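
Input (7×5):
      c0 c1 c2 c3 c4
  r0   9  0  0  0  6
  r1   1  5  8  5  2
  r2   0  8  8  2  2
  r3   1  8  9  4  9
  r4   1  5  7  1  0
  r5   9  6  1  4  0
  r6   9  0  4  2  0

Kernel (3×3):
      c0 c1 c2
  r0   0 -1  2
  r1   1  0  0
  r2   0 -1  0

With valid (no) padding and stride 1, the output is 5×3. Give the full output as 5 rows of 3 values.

-7 -3 18
3 1 3
4 -3 10
5 3 17
18 -3 -2

Output[0,0]: The receptive field on the input at this output position is [9 0 0 / 1 5 8 / 0 8 8]. Elementwise product with the kernel and sum: 0·-1 + 0·2 + 1·1 + 8·-1.
Output[0,1]: The receptive field on the input at this output position is [0 0 0 / 5 8 5 / 8 8 2]. Elementwise product with the kernel and sum: 0·-1 + 0·2 + 5·1 + 8·-1.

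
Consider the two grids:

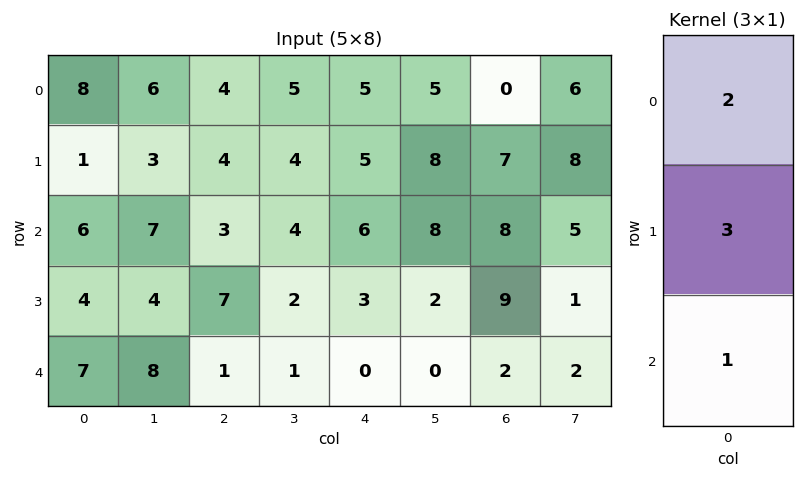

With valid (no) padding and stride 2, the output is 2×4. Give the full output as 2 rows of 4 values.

Output[0,0]: The receptive field on the input at this output position is [8 / 1 / 6]. Elementwise product with the kernel and sum: 8·2 + 1·3 + 6·1.
Output[0,1]: The receptive field on the input at this output position is [4 / 4 / 3]. Elementwise product with the kernel and sum: 4·2 + 4·3 + 3·1.

25 23 31 29
31 28 21 45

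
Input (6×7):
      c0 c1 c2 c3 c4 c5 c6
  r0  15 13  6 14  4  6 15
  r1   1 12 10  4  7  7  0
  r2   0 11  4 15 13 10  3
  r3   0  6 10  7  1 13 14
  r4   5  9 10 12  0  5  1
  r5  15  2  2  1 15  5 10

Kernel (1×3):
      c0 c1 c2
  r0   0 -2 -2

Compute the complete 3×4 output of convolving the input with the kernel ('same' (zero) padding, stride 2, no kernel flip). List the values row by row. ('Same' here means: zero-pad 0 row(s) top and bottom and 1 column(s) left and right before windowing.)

-56 -40 -20 -30
-22 -38 -46 -6
-28 -44 -10 -2

Output[0,0]: The receptive field on the zero-padded input at this output position is [0 15 13]. Elementwise product with the kernel and sum: 15·-2 + 13·-2.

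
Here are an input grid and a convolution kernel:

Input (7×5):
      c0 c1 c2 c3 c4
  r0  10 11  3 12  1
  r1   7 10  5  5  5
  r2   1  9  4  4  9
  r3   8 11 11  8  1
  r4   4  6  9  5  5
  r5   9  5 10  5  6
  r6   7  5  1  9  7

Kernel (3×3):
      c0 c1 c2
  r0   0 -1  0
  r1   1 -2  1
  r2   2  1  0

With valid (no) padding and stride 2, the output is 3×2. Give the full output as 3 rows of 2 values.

-8 0
2 15
22 12

Output[0,0]: The receptive field on the input at this output position is [10 11 3 / 7 10 5 / 1 9 4]. Elementwise product with the kernel and sum: 11·-1 + 7·1 + 10·-2 + 5·1 + 1·2 + 9·1.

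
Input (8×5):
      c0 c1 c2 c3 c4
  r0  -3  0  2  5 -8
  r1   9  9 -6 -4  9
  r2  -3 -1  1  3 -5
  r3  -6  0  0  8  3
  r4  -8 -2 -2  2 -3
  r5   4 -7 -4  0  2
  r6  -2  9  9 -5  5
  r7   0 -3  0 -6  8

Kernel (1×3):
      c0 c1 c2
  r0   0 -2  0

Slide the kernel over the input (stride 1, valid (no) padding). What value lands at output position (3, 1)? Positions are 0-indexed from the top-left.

The receptive field on the input at this output position is [0 0 8]. Elementwise product with the kernel and sum: 0·-2.

0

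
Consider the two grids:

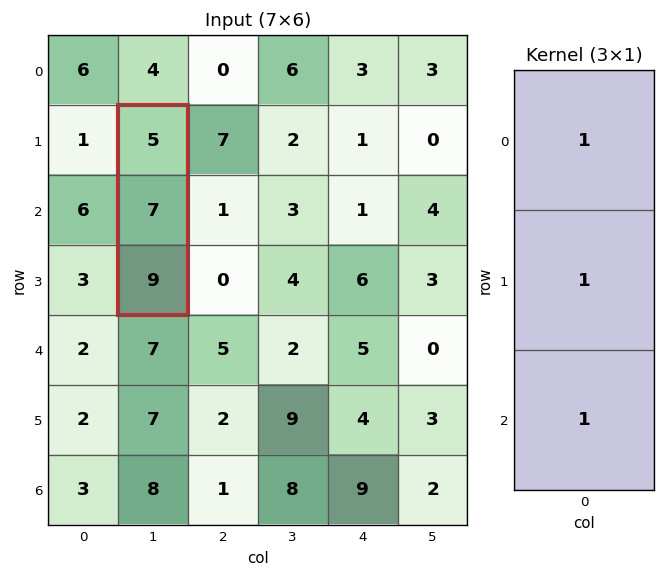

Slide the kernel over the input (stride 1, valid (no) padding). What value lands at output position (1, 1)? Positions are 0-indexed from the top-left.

The receptive field on the input at this output position is [5 / 7 / 9]. Elementwise product with the kernel and sum: 5·1 + 7·1 + 9·1.

21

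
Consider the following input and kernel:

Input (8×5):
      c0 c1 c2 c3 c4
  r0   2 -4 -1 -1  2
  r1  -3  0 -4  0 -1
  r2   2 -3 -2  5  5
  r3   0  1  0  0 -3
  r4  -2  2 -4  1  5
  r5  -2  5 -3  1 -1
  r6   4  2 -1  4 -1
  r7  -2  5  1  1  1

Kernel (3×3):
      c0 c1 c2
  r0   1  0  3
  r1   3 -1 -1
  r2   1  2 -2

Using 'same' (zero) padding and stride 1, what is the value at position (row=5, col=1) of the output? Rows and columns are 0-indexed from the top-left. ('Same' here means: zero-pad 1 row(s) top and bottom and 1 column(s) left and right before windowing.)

-12

The receptive field on the zero-padded input at this output position is [-2 2 -4 / -2 5 -3 / 4 2 -1]. Elementwise product with the kernel and sum: -2·1 + -4·3 + -2·3 + 5·-1 + -3·-1 + 4·1 + 2·2 + -1·-2.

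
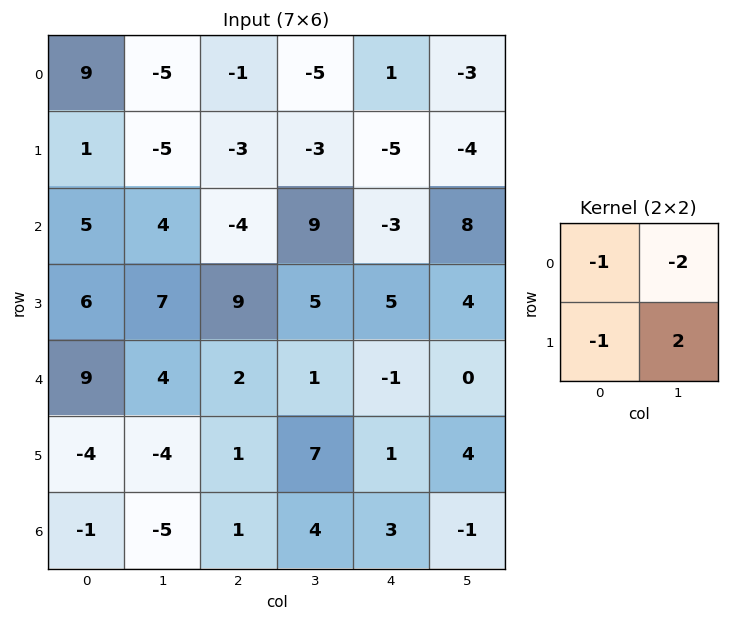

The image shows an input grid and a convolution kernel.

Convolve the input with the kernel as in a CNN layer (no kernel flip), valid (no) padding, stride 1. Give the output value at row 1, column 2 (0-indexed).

The receptive field on the input at this output position is [-3 -3 / -4 9]. Elementwise product with the kernel and sum: -3·-1 + -3·-2 + -4·-1 + 9·2.

31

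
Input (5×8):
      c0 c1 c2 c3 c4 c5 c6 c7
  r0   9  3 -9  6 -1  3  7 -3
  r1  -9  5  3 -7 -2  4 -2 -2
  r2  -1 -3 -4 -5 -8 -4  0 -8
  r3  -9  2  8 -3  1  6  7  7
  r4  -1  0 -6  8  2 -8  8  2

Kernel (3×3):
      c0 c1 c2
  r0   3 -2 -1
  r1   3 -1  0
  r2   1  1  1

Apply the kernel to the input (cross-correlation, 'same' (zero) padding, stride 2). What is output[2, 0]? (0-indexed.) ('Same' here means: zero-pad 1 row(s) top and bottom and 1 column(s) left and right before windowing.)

17

The receptive field on the zero-padded input at this output position is [0 -9 2 / 0 -1 0 / 0 0 0]. Elementwise product with the kernel and sum: 0·3 + -9·-2 + 2·-1 + 0·3 + -1·-1 + 0·1 + 0·1 + 0·1.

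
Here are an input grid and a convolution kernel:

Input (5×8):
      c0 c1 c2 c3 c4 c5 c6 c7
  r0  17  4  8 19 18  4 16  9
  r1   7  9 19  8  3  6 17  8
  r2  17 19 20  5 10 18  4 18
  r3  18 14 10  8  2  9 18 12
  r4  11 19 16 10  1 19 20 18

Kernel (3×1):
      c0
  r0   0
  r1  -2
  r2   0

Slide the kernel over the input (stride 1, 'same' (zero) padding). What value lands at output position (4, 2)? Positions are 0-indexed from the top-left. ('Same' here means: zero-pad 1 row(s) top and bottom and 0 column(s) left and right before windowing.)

-32

The receptive field on the zero-padded input at this output position is [10 / 16 / 0]. Elementwise product with the kernel and sum: 16·-2.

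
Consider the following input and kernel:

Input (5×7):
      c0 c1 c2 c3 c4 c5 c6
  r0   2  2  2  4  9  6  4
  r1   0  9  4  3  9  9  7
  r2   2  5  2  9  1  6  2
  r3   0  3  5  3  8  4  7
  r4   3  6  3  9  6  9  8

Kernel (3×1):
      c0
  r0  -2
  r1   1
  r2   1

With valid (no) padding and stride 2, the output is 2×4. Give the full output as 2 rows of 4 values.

Output[0,0]: The receptive field on the input at this output position is [2 / 0 / 2]. Elementwise product with the kernel and sum: 2·-2 + 0·1 + 2·1.

-2 2 -8 1
-1 4 12 11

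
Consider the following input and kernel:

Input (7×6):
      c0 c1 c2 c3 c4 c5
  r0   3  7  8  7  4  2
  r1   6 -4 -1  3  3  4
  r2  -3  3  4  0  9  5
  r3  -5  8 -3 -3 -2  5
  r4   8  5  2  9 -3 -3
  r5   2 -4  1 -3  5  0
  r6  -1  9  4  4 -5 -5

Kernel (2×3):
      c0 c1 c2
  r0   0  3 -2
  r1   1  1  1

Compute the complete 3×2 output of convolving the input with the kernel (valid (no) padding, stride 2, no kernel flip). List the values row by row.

Output[0,0]: The receptive field on the input at this output position is [3 7 8 / 6 -4 -1]. Elementwise product with the kernel and sum: 7·3 + 8·-2 + 6·1 + -4·1 + -1·1.

6 18
1 -26
10 36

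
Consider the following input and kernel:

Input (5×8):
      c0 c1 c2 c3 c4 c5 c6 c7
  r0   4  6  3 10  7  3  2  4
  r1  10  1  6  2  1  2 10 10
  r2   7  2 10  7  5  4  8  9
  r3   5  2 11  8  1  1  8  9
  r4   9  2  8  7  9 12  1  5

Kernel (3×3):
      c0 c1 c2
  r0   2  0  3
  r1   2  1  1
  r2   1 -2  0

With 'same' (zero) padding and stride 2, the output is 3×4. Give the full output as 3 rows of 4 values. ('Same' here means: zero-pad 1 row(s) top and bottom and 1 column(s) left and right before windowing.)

-10 14 30 -6
2 9 39 44
17 47 54 59

Output[0,0]: The receptive field on the zero-padded input at this output position is [0 0 0 / 0 4 6 / 0 10 1]. Elementwise product with the kernel and sum: 0·2 + 0·3 + 0·2 + 4·1 + 6·1 + 0·1 + 10·-2.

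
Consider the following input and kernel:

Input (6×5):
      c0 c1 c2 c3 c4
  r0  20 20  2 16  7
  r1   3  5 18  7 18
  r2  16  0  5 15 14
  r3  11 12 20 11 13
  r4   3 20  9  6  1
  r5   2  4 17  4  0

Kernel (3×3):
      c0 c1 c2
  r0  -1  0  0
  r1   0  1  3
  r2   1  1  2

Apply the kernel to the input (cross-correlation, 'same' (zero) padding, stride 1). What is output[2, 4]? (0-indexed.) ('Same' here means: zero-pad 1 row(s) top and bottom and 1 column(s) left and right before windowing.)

31

The receptive field on the zero-padded input at this output position is [7 18 0 / 15 14 0 / 11 13 0]. Elementwise product with the kernel and sum: 7·-1 + 14·1 + 0·3 + 11·1 + 13·1 + 0·2.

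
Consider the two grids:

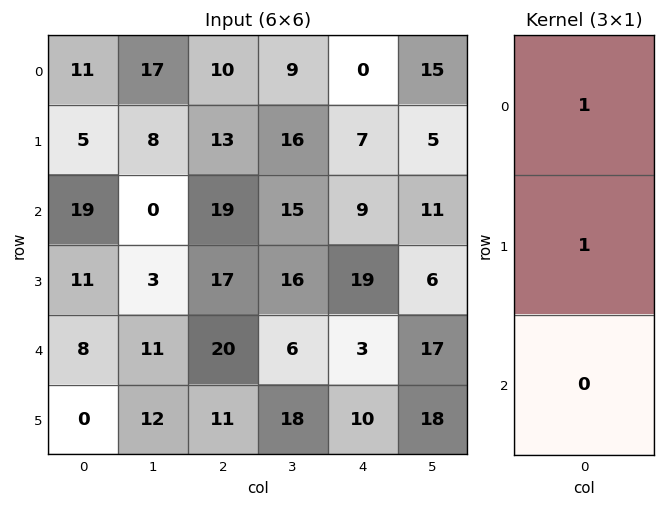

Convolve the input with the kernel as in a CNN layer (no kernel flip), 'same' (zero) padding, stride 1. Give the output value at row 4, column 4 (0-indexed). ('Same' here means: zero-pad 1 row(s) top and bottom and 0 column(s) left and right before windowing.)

22

The receptive field on the zero-padded input at this output position is [19 / 3 / 10]. Elementwise product with the kernel and sum: 19·1 + 3·1.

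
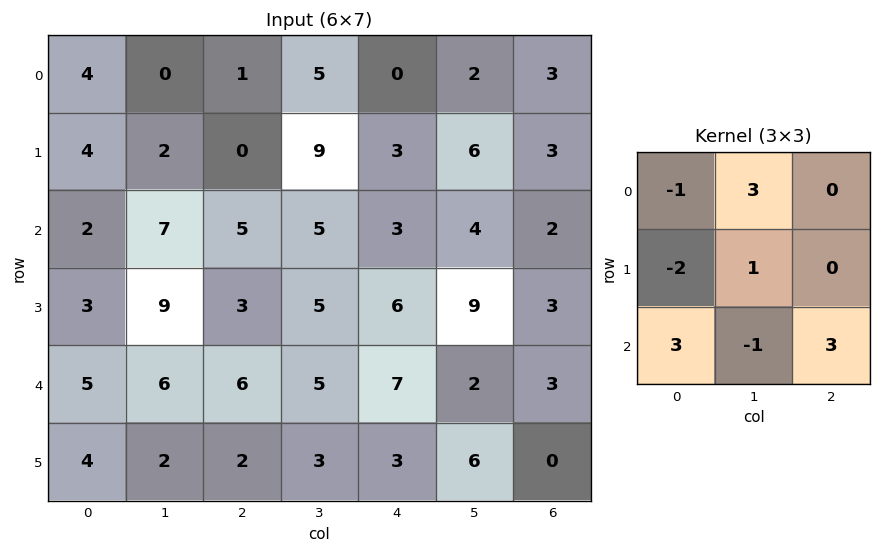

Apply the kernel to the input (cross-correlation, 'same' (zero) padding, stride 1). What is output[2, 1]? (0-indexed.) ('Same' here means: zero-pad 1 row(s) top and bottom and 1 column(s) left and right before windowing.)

14

The receptive field on the zero-padded input at this output position is [4 2 0 / 2 7 5 / 3 9 3]. Elementwise product with the kernel and sum: 4·-1 + 2·3 + 2·-2 + 7·1 + 3·3 + 9·-1 + 3·3.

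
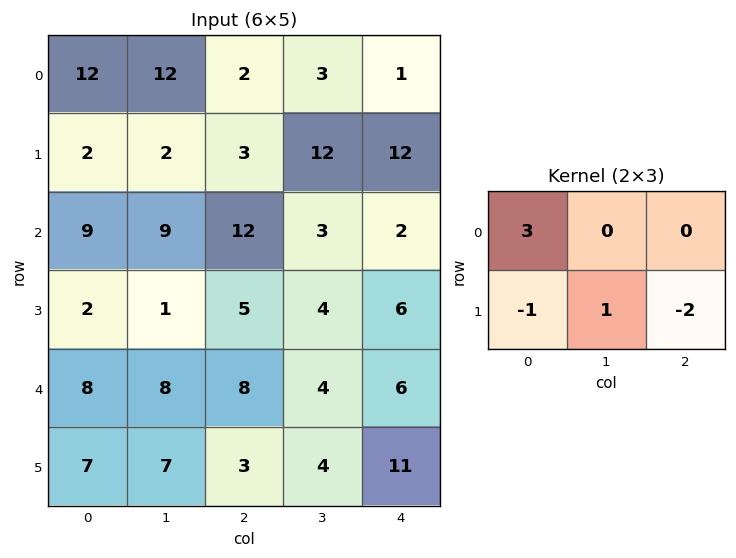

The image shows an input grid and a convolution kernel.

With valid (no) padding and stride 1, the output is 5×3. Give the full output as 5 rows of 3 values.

Output[0,0]: The receptive field on the input at this output position is [12 12 2 / 2 2 3]. Elementwise product with the kernel and sum: 12·3 + 2·-1 + 2·1 + 3·-2.

30 13 -9
-18 3 -4
16 23 23
-10 -5 -1
18 12 3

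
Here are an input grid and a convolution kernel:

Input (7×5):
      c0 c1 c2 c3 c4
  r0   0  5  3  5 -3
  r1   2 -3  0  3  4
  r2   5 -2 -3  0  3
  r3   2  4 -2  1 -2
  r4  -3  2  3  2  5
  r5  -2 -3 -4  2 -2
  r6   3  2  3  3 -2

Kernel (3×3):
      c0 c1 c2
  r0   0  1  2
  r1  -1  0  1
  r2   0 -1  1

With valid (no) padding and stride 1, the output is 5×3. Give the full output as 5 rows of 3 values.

Output[0,0]: The receptive field on the input at this output position is [0 5 3 / 2 -3 0 / 5 -2 -3]. Elementwise product with the kernel and sum: 5·1 + 3·2 + 2·-1 + 0·1 + -2·-1 + -3·1.
Output[0,1]: The receptive field on the input at this output position is [5 3 5 / -3 0 3 / -2 -3 0]. Elementwise product with the kernel and sum: 3·1 + 5·2 + -3·-1 + 3·1 + -3·-1 + 0·1.

8 22 6
-17 11 14
-11 -7 9
5 6 -5
7 12 9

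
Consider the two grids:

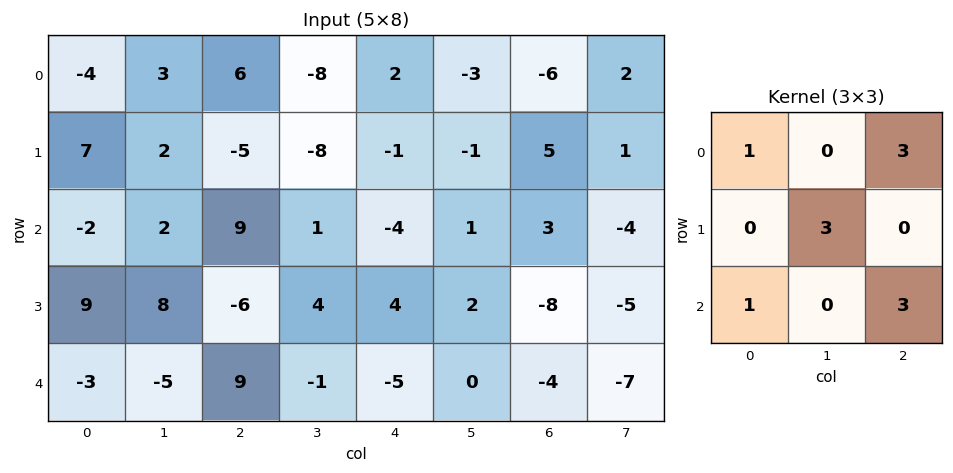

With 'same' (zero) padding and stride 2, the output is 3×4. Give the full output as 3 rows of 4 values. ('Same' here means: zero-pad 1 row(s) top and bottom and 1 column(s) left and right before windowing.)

-6 -4 -5 -16
24 25 -13 -2
15 47 -5 -25

Output[0,0]: The receptive field on the zero-padded input at this output position is [0 0 0 / 0 -4 3 / 0 7 2]. Elementwise product with the kernel and sum: 0·1 + 0·3 + -4·3 + 0·1 + 2·3.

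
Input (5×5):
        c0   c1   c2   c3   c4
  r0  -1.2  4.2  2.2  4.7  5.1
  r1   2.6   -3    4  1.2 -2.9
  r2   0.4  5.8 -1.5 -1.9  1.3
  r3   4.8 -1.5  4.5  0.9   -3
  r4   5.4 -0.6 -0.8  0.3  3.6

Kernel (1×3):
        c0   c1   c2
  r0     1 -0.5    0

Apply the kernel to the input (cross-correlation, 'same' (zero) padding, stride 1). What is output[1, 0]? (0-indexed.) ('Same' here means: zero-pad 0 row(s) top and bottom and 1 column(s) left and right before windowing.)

-1.3

The receptive field on the zero-padded input at this output position is [0 2.6 -3]. Elementwise product with the kernel and sum: 0·1 + 2.6·-0.5.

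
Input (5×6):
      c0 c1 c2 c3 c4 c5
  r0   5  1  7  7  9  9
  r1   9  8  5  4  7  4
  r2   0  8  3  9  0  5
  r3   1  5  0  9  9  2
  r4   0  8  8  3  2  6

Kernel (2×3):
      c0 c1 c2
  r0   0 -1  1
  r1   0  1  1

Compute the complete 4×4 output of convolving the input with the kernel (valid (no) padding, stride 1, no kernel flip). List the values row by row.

19 9 13 11
8 11 12 2
0 15 9 16
11 20 5 1

Output[0,0]: The receptive field on the input at this output position is [5 1 7 / 9 8 5]. Elementwise product with the kernel and sum: 1·-1 + 7·1 + 8·1 + 5·1.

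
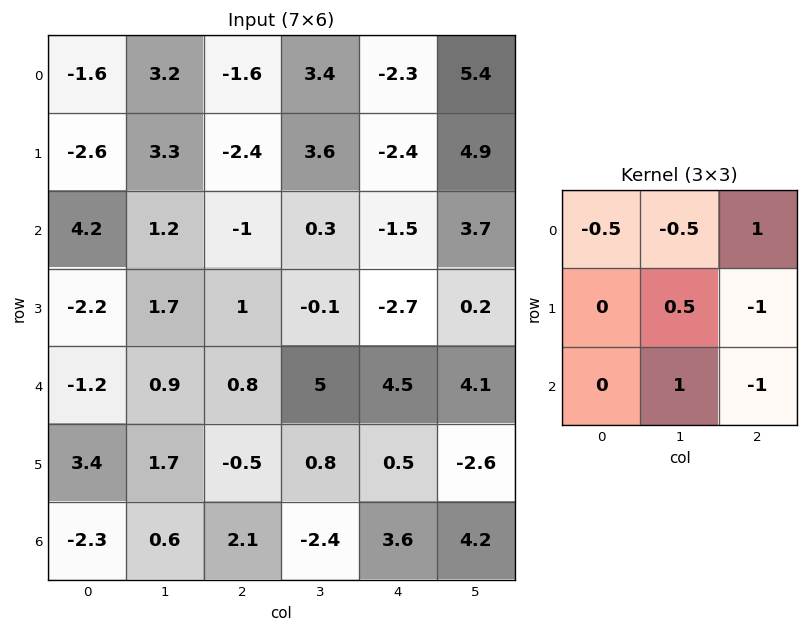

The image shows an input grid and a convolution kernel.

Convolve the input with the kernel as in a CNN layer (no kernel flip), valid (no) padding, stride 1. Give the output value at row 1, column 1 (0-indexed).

The receptive field on the input at this output position is [3.3 -2.4 3.6 / 1.2 -1 0.3 / 1.7 1 -0.1]. Elementwise product with the kernel and sum: 3.3·-0.5 + -2.4·-0.5 + 3.6·1 + -1·0.5 + 0.3·-1 + 1·1 + -0.1·-1.

3.45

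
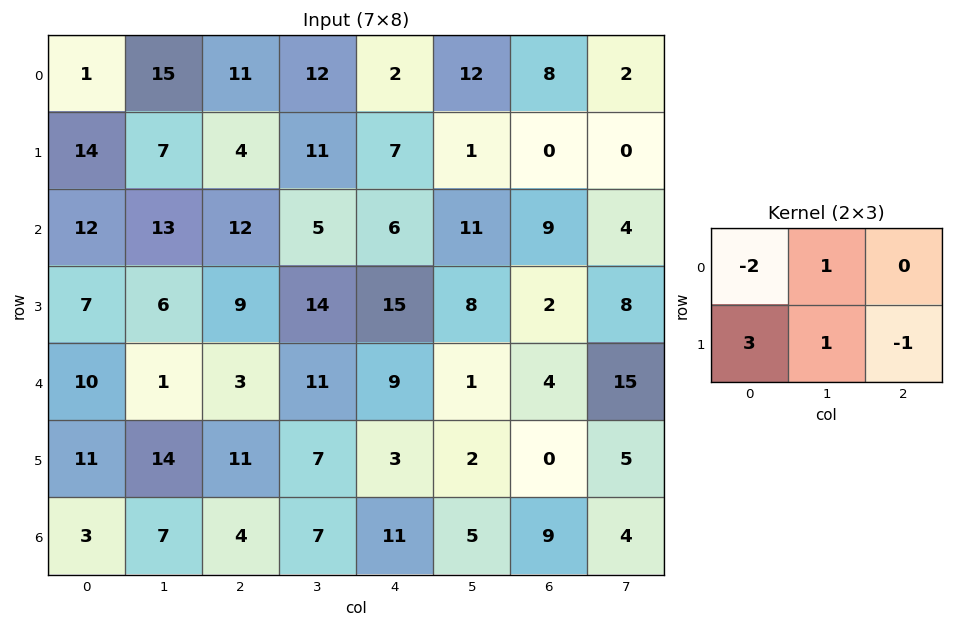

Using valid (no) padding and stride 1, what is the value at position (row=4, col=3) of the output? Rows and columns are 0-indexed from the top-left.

9

The receptive field on the input at this output position is [11 9 1 / 7 3 2]. Elementwise product with the kernel and sum: 11·-2 + 9·1 + 7·3 + 3·1 + 2·-1.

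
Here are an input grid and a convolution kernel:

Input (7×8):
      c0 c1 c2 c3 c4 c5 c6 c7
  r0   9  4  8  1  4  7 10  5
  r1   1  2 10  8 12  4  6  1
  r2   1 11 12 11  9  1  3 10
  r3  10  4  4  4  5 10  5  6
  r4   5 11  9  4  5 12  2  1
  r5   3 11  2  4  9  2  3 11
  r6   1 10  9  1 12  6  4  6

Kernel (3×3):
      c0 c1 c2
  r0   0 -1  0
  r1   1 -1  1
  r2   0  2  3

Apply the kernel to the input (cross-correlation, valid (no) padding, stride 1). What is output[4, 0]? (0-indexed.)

30

The receptive field on the input at this output position is [5 11 9 / 3 11 2 / 1 10 9]. Elementwise product with the kernel and sum: 11·-1 + 3·1 + 11·-1 + 2·1 + 10·2 + 9·3.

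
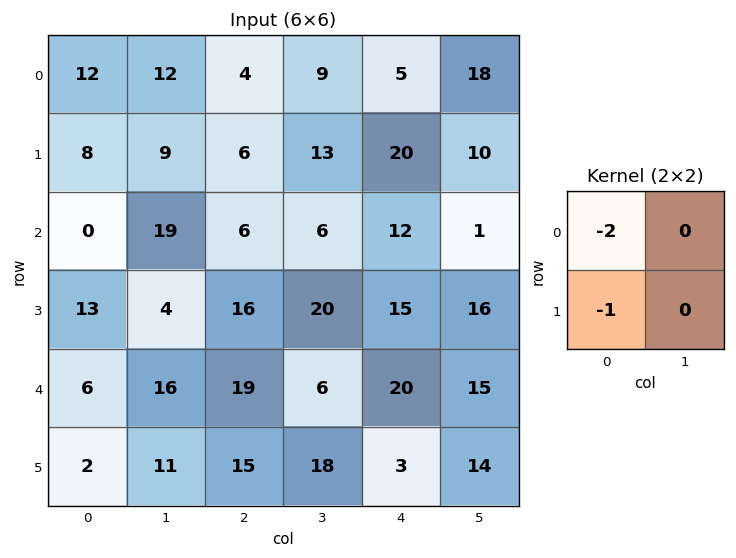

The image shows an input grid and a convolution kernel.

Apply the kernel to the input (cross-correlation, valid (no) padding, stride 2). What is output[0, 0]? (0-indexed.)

The receptive field on the input at this output position is [12 12 / 8 9]. Elementwise product with the kernel and sum: 12·-2 + 8·-1.

-32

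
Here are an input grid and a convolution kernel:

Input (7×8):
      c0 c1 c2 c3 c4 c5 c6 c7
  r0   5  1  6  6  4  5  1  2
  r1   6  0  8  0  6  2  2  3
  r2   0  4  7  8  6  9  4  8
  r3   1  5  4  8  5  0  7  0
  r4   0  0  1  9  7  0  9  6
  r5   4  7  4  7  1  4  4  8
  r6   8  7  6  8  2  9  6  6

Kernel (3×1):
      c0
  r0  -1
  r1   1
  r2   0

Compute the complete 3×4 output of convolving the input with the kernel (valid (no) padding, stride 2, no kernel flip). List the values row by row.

1 2 2 1
1 -3 -1 3
4 3 -6 -5

Output[0,0]: The receptive field on the input at this output position is [5 / 6 / 0]. Elementwise product with the kernel and sum: 5·-1 + 6·1.
Output[0,1]: The receptive field on the input at this output position is [6 / 8 / 7]. Elementwise product with the kernel and sum: 6·-1 + 8·1.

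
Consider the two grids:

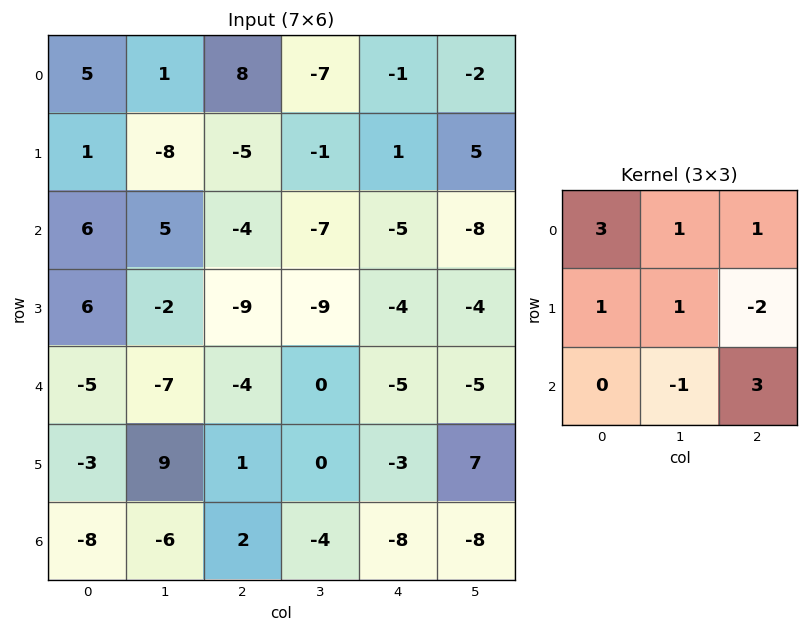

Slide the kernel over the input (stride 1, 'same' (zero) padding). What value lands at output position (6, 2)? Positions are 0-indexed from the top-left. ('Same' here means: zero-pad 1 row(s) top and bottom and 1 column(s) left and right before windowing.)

The receptive field on the zero-padded input at this output position is [9 1 0 / -6 2 -4 / 0 0 0]. Elementwise product with the kernel and sum: 9·3 + 1·1 + 0·1 + -6·1 + 2·1 + -4·-2 + 0·-1 + 0·3.

32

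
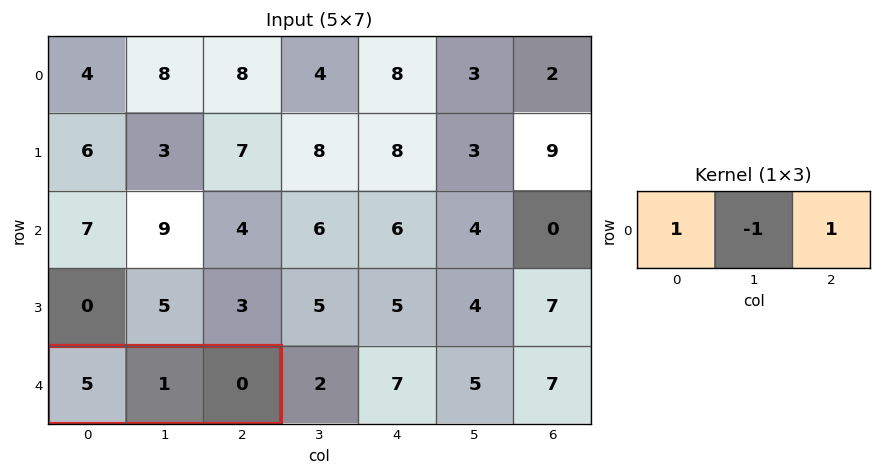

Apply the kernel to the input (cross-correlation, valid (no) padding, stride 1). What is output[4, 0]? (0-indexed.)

The receptive field on the input at this output position is [5 1 0]. Elementwise product with the kernel and sum: 5·1 + 1·-1 + 0·1.

4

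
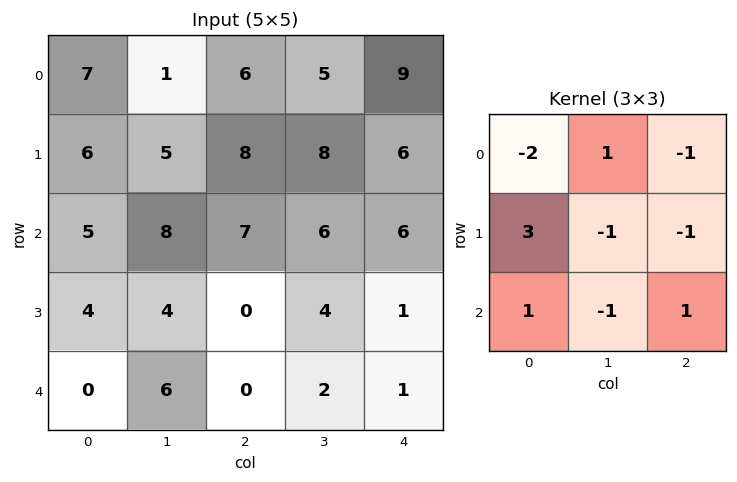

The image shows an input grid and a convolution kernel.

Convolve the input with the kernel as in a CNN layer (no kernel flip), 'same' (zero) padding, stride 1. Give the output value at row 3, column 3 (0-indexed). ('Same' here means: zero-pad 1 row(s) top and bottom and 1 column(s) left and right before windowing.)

-20

The receptive field on the zero-padded input at this output position is [7 6 6 / 0 4 1 / 0 2 1]. Elementwise product with the kernel and sum: 7·-2 + 6·1 + 6·-1 + 0·3 + 4·-1 + 1·-1 + 0·1 + 2·-1 + 1·1.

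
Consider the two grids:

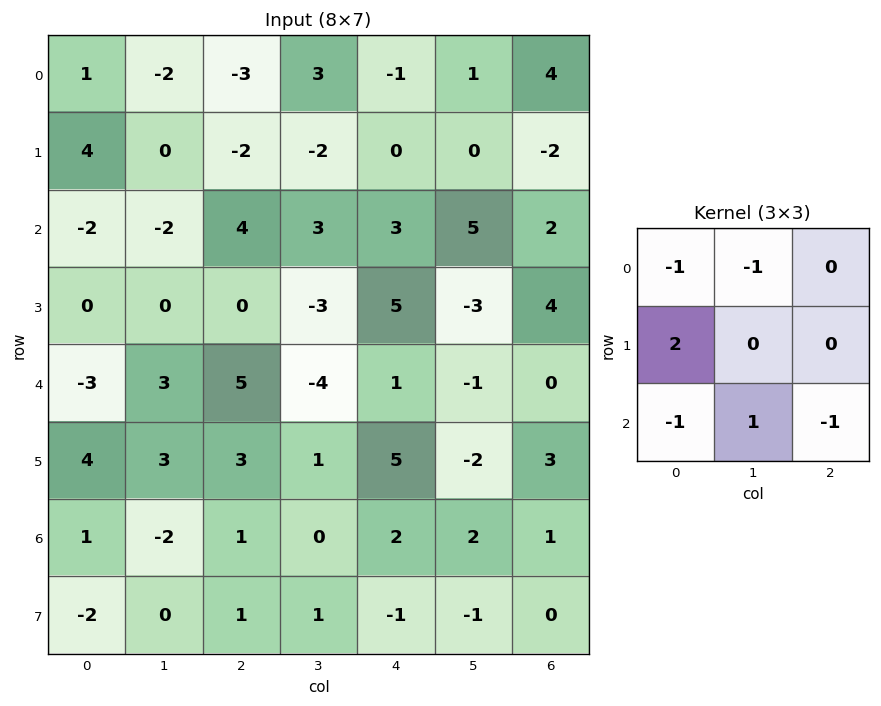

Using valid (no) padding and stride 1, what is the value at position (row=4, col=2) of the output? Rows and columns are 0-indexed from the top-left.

The receptive field on the input at this output position is [5 -4 1 / 3 1 5 / 1 0 2]. Elementwise product with the kernel and sum: 5·-1 + -4·-1 + 3·2 + 1·-1 + 0·1 + 2·-1.

2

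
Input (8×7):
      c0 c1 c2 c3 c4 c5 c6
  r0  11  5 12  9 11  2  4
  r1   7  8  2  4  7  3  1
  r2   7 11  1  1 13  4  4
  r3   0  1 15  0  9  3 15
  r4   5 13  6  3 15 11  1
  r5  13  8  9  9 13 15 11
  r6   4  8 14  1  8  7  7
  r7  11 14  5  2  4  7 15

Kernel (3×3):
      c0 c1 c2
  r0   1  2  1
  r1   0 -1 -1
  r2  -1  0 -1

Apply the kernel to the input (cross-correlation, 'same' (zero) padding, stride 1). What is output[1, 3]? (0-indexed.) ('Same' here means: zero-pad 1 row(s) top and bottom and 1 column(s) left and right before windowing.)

16

The receptive field on the zero-padded input at this output position is [12 9 11 / 2 4 7 / 1 1 13]. Elementwise product with the kernel and sum: 12·1 + 9·2 + 11·1 + 4·-1 + 7·-1 + 1·-1 + 13·-1.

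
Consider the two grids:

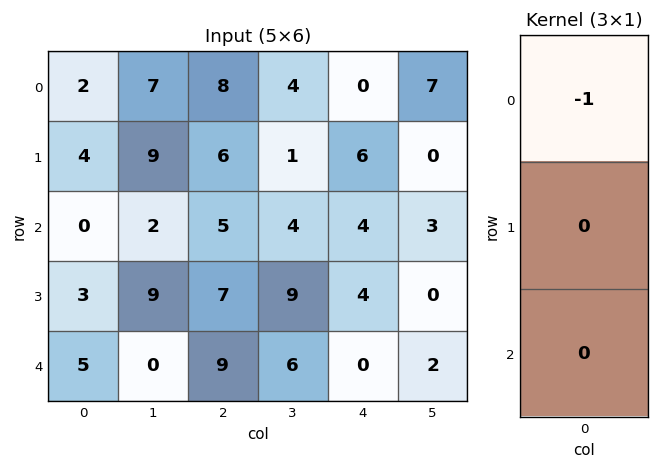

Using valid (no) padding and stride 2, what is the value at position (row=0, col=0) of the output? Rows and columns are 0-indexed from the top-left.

-2

The receptive field on the input at this output position is [2 / 4 / 0]. Elementwise product with the kernel and sum: 2·-1.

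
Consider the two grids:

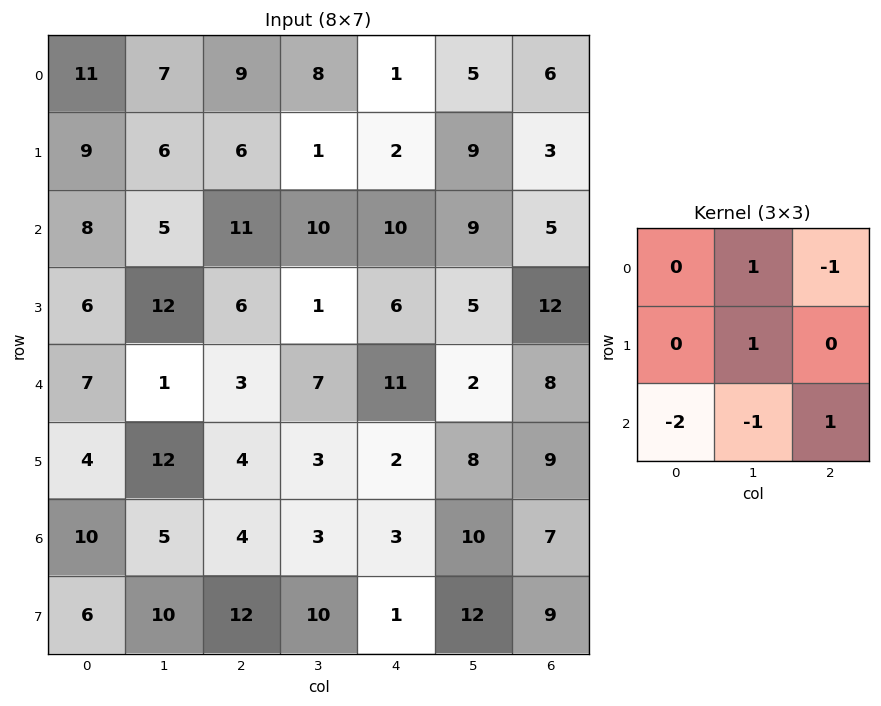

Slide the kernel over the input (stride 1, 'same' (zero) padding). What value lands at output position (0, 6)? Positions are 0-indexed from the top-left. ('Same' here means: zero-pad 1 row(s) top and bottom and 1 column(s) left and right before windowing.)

The receptive field on the zero-padded input at this output position is [0 0 0 / 5 6 0 / 9 3 0]. Elementwise product with the kernel and sum: 0·1 + 0·-1 + 6·1 + 9·-2 + 3·-1 + 0·1.

-15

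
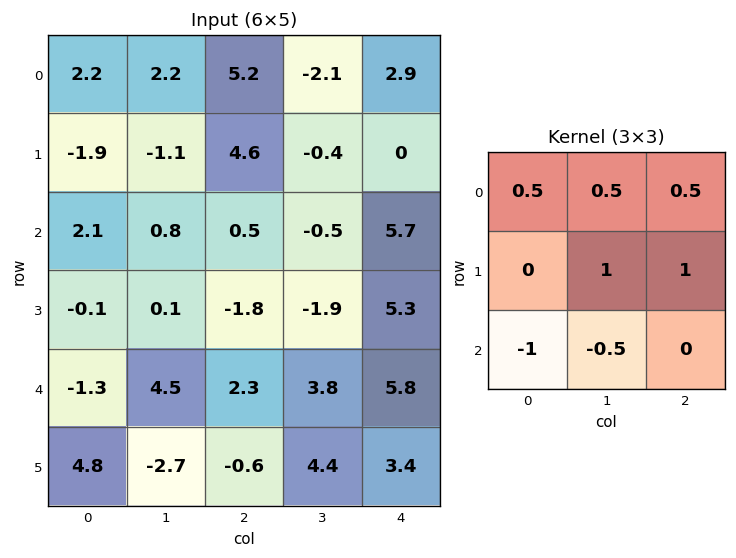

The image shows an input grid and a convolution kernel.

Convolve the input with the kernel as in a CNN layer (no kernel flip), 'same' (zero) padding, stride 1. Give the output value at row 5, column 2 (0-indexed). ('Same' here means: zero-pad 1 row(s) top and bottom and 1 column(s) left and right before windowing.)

9.1

The receptive field on the zero-padded input at this output position is [4.5 2.3 3.8 / -2.7 -0.6 4.4 / 0 0 0]. Elementwise product with the kernel and sum: 4.5·0.5 + 2.3·0.5 + 3.8·0.5 + -0.6·1 + 4.4·1 + 0·-1 + 0·-0.5.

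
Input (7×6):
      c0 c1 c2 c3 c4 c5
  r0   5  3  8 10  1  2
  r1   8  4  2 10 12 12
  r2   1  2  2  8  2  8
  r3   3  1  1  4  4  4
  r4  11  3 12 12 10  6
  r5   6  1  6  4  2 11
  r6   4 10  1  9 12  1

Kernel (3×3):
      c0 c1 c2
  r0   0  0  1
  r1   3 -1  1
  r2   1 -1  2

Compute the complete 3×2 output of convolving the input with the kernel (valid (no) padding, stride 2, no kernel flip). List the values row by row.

Output[0,0]: The receptive field on the input at this output position is [5 3 8 / 8 4 2 / 1 2 2]. Elementwise product with the kernel and sum: 8·1 + 8·3 + 4·-1 + 2·1 + 1·1 + 2·-1 + 2·2.

33 7
43 25
31 42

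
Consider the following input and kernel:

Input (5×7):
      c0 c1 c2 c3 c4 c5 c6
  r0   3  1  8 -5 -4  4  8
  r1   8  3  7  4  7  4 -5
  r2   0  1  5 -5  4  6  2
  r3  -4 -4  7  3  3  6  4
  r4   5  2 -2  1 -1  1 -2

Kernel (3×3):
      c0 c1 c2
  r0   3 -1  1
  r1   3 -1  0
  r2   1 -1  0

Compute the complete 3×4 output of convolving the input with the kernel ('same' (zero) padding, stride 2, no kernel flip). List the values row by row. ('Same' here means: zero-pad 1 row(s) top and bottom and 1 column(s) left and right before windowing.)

Output[0,0]: The receptive field on the zero-padded input at this output position is [0 0 0 / 0 3 1 / 0 8 3]. Elementwise product with the kernel and sum: 0·3 + 0·-1 + 0·1 + 0·3 + 3·-1 + 0·1 + 8·-1.

-11 -9 -14 13
-1 -7 -10 35
-5 -8 16 19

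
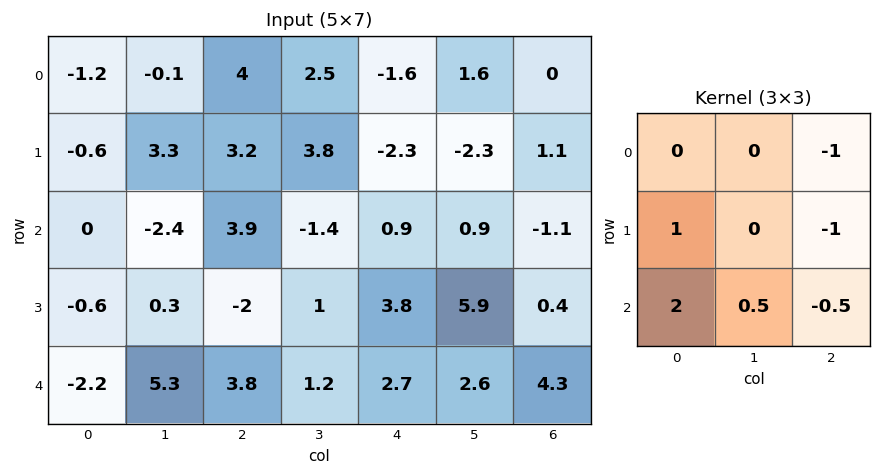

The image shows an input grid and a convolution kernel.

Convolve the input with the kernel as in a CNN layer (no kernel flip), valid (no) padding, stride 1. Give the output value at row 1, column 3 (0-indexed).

0.95

The receptive field on the input at this output position is [3.8 -2.3 -2.3 / -1.4 0.9 0.9 / 1 3.8 5.9]. Elementwise product with the kernel and sum: -2.3·-1 + -1.4·1 + 0.9·-1 + 1·2 + 3.8·0.5 + 5.9·-0.5.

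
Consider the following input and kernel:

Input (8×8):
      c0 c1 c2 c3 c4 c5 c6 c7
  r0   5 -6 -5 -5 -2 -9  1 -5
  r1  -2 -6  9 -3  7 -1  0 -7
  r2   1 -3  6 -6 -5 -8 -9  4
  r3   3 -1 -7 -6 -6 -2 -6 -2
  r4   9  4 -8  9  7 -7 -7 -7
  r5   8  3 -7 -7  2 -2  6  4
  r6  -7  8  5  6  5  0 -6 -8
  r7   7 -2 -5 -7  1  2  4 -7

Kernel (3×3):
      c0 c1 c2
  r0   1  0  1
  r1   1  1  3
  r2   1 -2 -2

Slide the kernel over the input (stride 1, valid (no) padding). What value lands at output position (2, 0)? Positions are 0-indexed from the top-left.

The receptive field on the input at this output position is [1 -3 6 / 3 -1 -7 / 9 4 -8]. Elementwise product with the kernel and sum: 1·1 + 6·1 + 3·1 + -1·1 + -7·3 + 9·1 + 4·-2 + -8·-2.

5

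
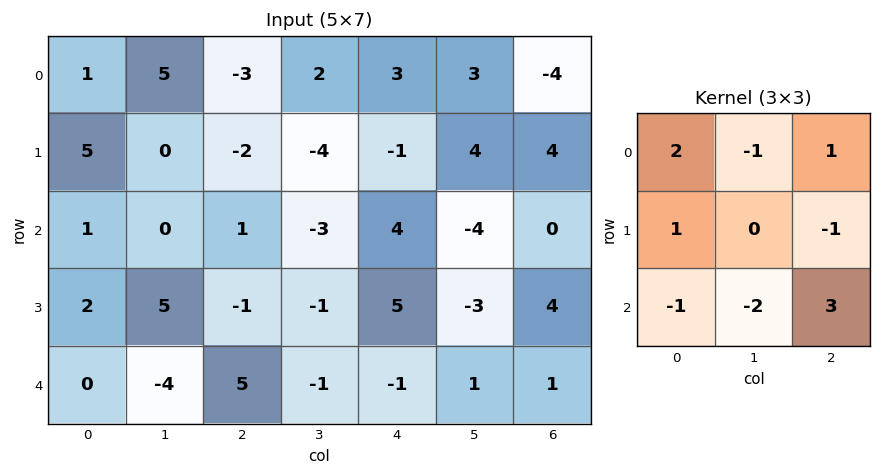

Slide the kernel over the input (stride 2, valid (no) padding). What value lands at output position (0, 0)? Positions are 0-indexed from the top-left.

3

The receptive field on the input at this output position is [1 5 -3 / 5 0 -2 / 1 0 1]. Elementwise product with the kernel and sum: 1·2 + 5·-1 + -3·1 + 5·1 + -2·-1 + 1·-1 + 0·-2 + 1·3.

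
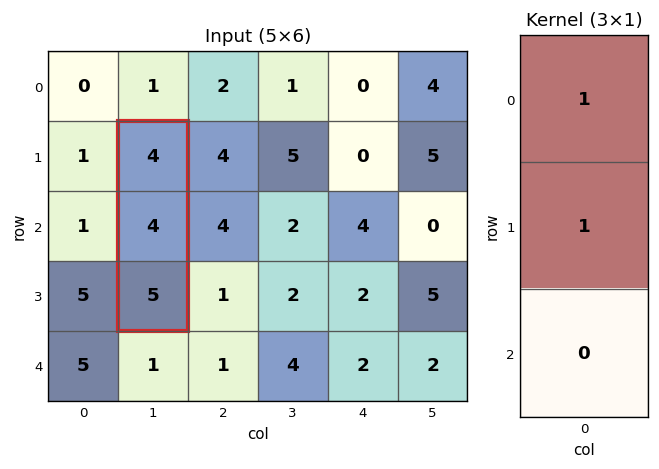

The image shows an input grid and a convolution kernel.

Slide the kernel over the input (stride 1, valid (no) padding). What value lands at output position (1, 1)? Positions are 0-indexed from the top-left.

The receptive field on the input at this output position is [4 / 4 / 5]. Elementwise product with the kernel and sum: 4·1 + 4·1.

8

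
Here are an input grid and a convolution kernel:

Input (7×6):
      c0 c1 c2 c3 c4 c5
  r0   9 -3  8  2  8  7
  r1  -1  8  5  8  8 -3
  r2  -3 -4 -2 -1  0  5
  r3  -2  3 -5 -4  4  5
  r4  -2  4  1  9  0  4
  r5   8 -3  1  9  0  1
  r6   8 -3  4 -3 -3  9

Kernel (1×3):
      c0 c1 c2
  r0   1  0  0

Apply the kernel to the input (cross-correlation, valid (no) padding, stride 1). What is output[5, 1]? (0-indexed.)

The receptive field on the input at this output position is [-3 1 9]. Elementwise product with the kernel and sum: -3·1.

-3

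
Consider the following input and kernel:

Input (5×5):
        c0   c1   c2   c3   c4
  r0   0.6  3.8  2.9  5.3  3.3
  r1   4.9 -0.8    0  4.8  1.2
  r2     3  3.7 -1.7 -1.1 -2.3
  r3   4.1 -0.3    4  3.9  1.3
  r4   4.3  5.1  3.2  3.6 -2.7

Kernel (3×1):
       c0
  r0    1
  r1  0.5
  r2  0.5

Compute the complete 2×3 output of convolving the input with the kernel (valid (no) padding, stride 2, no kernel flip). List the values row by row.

4.55 2.05 2.75
7.2 1.9 -3

Output[0,0]: The receptive field on the input at this output position is [0.6 / 4.9 / 3]. Elementwise product with the kernel and sum: 0.6·1 + 4.9·0.5 + 3·0.5.
Output[0,1]: The receptive field on the input at this output position is [2.9 / 0 / -1.7]. Elementwise product with the kernel and sum: 2.9·1 + 0·0.5 + -1.7·0.5.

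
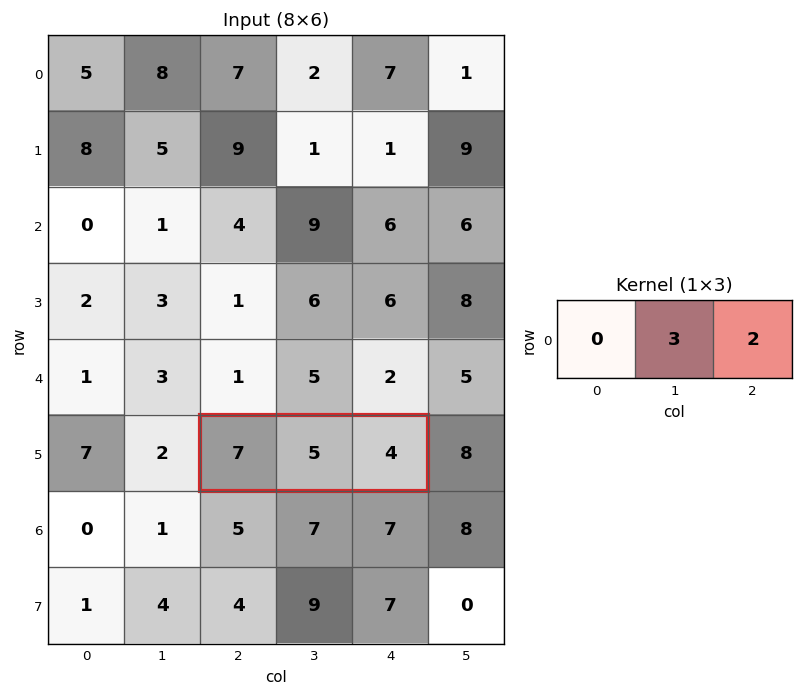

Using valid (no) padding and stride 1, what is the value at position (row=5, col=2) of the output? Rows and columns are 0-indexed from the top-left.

23

The receptive field on the input at this output position is [7 5 4]. Elementwise product with the kernel and sum: 5·3 + 4·2.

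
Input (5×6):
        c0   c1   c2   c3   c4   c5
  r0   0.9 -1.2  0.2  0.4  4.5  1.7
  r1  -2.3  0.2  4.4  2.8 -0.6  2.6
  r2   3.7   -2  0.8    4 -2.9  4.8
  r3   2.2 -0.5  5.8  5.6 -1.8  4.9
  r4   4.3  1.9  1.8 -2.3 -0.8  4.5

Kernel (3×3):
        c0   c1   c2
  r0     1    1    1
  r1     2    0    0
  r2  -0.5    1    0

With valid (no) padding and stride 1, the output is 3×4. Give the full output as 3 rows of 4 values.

Output[0,0]: The receptive field on the input at this output position is [0.9 -1.2 0.2 / -2.3 0.2 4.4 / 3.7 -2 0.8]. Elementwise product with the kernel and sum: 0.9·1 + -1.2·1 + 0.2·1 + -2.3·2 + 3.7·-0.5 + -2·1.
Output[0,1]: The receptive field on the input at this output position is [-1.2 0.2 0.4 / 0.2 4.4 2.8 / -2 0.8 4]. Elementwise product with the kernel and sum: -1.2·1 + 0.2·1 + 0.4·1 + 0.2·2 + -2·-0.5 + 0.8·1.

-8.55 1.6 17.5 7.3
8.1 9.45 10.9 8.2
6.65 2.65 10.3 17.45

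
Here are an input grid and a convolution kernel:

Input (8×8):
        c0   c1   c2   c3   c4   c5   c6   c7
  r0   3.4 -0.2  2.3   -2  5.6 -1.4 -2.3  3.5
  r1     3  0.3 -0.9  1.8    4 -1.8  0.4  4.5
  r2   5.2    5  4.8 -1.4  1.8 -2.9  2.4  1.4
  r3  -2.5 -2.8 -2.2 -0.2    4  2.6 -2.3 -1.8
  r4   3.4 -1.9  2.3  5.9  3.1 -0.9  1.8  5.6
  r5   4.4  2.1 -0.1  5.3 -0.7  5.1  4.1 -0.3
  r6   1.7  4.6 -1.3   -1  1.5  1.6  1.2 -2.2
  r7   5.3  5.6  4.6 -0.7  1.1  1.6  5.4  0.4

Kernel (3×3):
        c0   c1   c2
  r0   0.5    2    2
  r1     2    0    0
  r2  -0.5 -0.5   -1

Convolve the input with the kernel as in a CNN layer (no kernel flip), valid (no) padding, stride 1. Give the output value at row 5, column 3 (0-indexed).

7.65

The receptive field on the input at this output position is [5.3 -0.7 5.1 / -1 1.5 1.6 / -0.7 1.1 1.6]. Elementwise product with the kernel and sum: 5.3·0.5 + -0.7·2 + 5.1·2 + -1·2 + -0.7·-0.5 + 1.1·-0.5 + 1.6·-1.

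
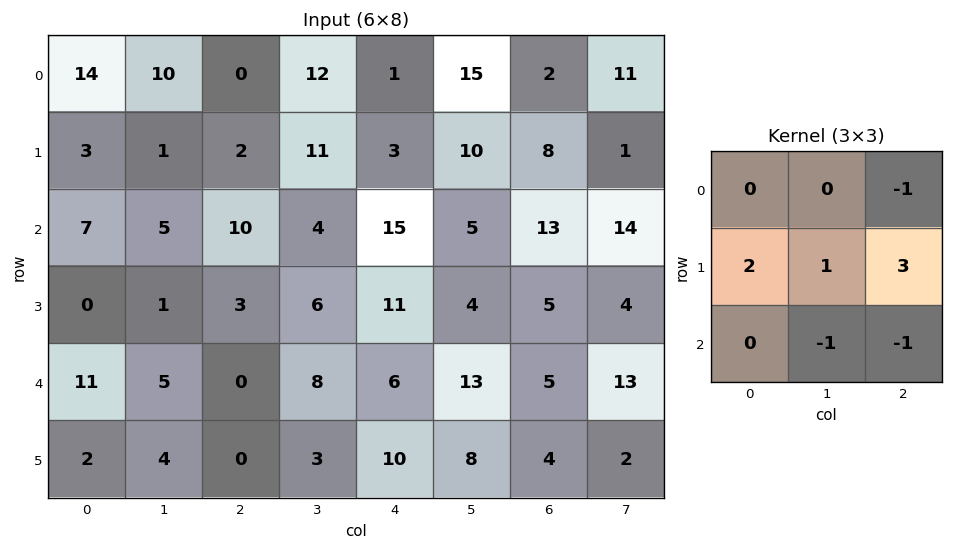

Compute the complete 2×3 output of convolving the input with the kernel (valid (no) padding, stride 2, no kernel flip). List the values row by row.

-2 4 20
-5 16 10

Output[0,0]: The receptive field on the input at this output position is [14 10 0 / 3 1 2 / 7 5 10]. Elementwise product with the kernel and sum: 0·-1 + 3·2 + 1·1 + 2·3 + 5·-1 + 10·-1.
Output[0,1]: The receptive field on the input at this output position is [0 12 1 / 2 11 3 / 10 4 15]. Elementwise product with the kernel and sum: 1·-1 + 2·2 + 11·1 + 3·3 + 4·-1 + 15·-1.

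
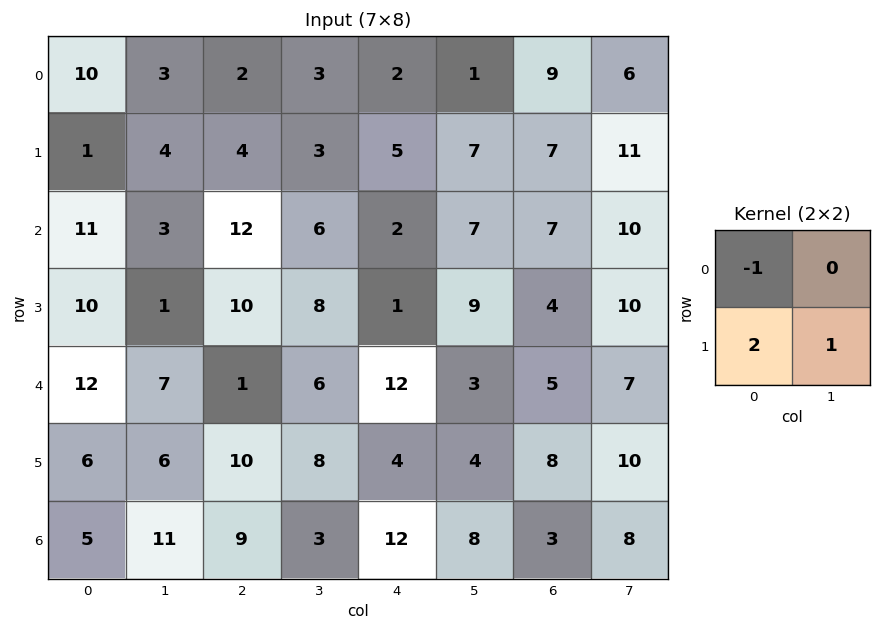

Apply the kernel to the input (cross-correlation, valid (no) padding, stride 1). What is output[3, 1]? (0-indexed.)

14

The receptive field on the input at this output position is [1 10 / 7 1]. Elementwise product with the kernel and sum: 1·-1 + 7·2 + 1·1.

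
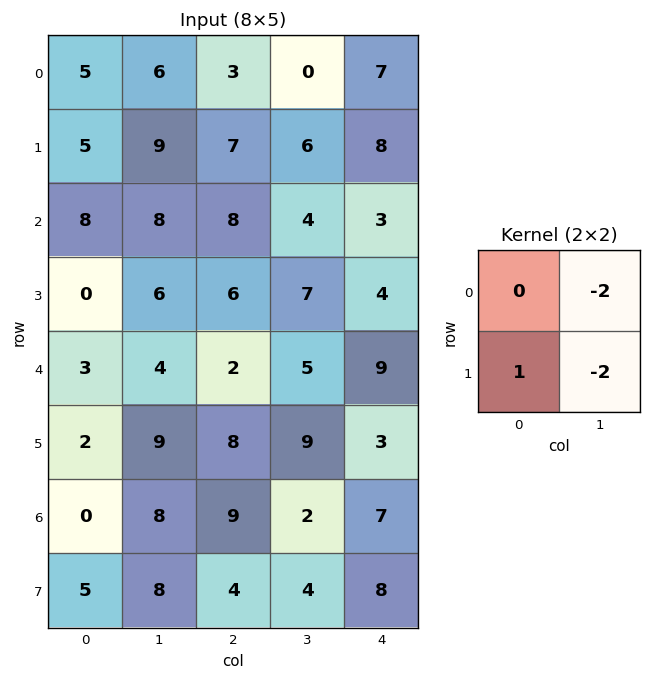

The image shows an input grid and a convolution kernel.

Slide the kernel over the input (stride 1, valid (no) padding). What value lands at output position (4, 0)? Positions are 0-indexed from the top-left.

-24

The receptive field on the input at this output position is [3 4 / 2 9]. Elementwise product with the kernel and sum: 4·-2 + 2·1 + 9·-2.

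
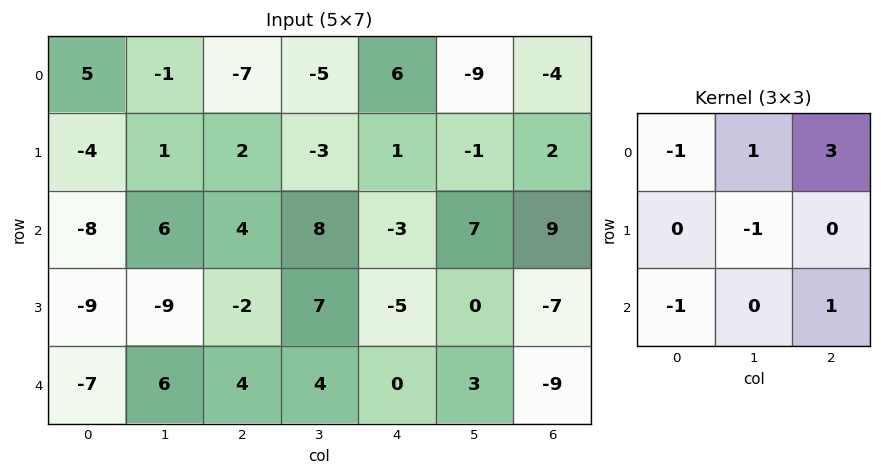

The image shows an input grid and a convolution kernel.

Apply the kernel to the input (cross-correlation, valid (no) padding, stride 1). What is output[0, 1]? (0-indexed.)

The receptive field on the input at this output position is [-1 -7 -5 / 1 2 -3 / 6 4 8]. Elementwise product with the kernel and sum: -1·-1 + -7·1 + -5·3 + 2·-1 + 6·-1 + 8·1.

-21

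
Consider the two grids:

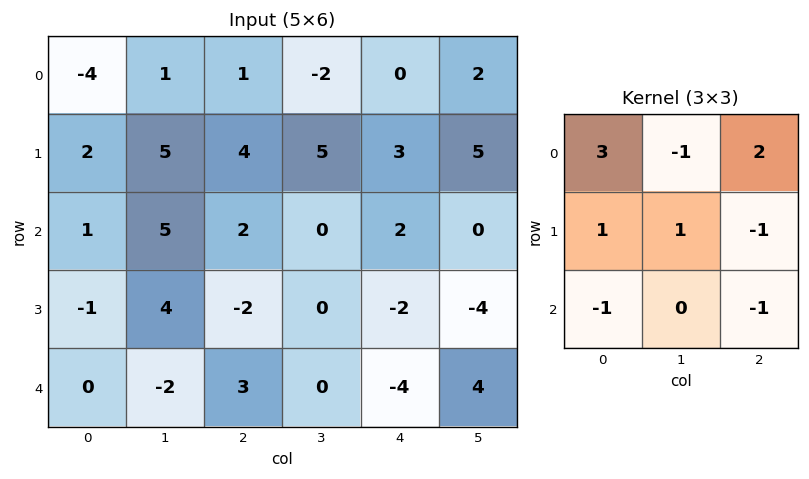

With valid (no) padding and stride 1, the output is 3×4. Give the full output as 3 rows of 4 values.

-11 -3 7 1
16 24 17 28
4 17 11 -4

Output[0,0]: The receptive field on the input at this output position is [-4 1 1 / 2 5 4 / 1 5 2]. Elementwise product with the kernel and sum: -4·3 + 1·-1 + 1·2 + 2·1 + 5·1 + 4·-1 + 1·-1 + 2·-1.
Output[0,1]: The receptive field on the input at this output position is [1 1 -2 / 5 4 5 / 5 2 0]. Elementwise product with the kernel and sum: 1·3 + 1·-1 + -2·2 + 5·1 + 4·1 + 5·-1 + 5·-1 + 0·-1.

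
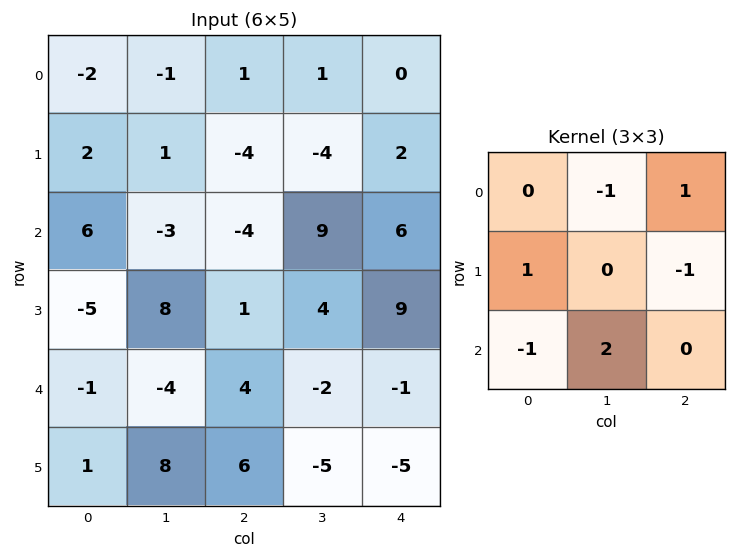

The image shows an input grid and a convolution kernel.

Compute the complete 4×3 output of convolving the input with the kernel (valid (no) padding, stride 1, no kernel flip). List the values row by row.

Output[0,0]: The receptive field on the input at this output position is [-2 -1 1 / 2 1 -4 / 6 -3 -4]. Elementwise product with the kernel and sum: -1·-1 + 1·1 + 2·1 + -4·-1 + 6·-1 + -3·2.
Output[0,1]: The receptive field on the input at this output position is [-1 1 1 / 1 -4 -4 / -3 -4 9]. Elementwise product with the kernel and sum: 1·-1 + 1·1 + 1·1 + -4·-1 + -3·-1 + -4·2.

-4 0 15
26 -18 3
-14 29 -19
3 5 -6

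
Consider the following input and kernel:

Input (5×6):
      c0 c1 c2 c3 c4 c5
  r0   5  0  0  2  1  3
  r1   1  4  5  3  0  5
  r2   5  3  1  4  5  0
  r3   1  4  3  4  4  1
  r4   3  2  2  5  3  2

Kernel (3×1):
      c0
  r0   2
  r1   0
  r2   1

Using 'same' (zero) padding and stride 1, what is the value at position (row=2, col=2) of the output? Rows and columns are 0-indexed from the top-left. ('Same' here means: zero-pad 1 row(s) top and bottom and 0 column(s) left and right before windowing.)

13

The receptive field on the zero-padded input at this output position is [5 / 1 / 3]. Elementwise product with the kernel and sum: 5·2 + 3·1.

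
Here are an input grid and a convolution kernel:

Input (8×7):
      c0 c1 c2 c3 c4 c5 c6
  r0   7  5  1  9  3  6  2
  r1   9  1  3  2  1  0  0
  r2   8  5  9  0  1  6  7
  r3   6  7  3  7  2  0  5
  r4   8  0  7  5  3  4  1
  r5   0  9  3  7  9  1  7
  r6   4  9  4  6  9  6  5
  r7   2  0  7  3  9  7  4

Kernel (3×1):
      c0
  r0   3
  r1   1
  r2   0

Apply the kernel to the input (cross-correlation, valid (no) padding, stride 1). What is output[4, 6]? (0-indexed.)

10

The receptive field on the input at this output position is [1 / 7 / 5]. Elementwise product with the kernel and sum: 1·3 + 7·1.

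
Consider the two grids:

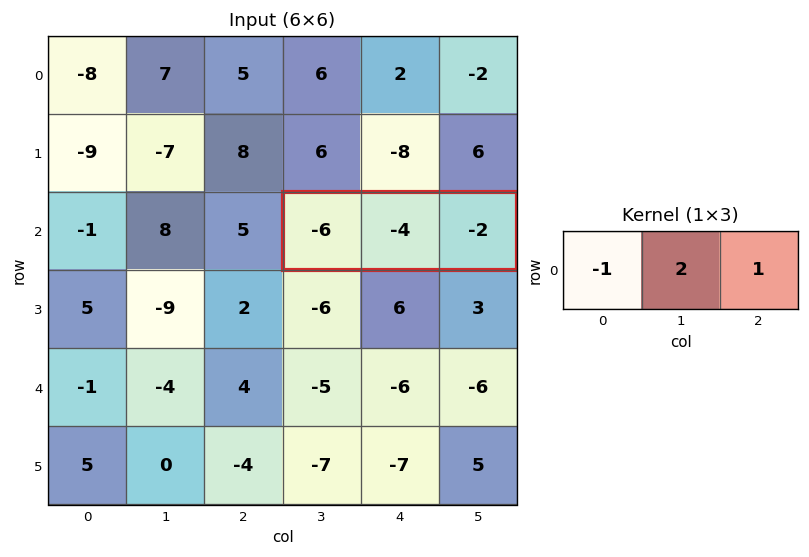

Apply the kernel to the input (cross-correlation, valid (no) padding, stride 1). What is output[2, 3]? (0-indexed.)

The receptive field on the input at this output position is [-6 -4 -2]. Elementwise product with the kernel and sum: -6·-1 + -4·2 + -2·1.

-4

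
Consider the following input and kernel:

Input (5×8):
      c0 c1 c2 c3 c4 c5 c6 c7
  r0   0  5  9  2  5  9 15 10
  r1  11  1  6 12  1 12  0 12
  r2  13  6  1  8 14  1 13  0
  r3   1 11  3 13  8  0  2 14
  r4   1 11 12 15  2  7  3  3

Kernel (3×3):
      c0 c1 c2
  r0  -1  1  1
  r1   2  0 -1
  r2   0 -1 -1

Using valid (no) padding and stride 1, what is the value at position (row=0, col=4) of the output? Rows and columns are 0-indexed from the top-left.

7

The receptive field on the input at this output position is [5 9 15 / 1 12 0 / 14 1 13]. Elementwise product with the kernel and sum: 5·-1 + 9·1 + 15·1 + 1·2 + 0·-1 + 1·-1 + 13·-1.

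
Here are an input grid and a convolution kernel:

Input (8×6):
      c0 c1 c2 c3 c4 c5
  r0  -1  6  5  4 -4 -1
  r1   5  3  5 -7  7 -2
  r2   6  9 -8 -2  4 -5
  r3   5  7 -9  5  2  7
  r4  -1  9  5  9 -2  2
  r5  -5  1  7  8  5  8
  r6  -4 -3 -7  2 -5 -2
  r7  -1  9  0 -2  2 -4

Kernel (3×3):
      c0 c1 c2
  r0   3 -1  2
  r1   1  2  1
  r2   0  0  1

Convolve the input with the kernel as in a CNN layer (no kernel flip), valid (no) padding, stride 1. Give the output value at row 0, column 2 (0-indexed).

The receptive field on the input at this output position is [5 4 -4 / 5 -7 7 / -8 -2 4]. Elementwise product with the kernel and sum: 5·3 + 4·-1 + -4·2 + 5·1 + -7·2 + 7·1 + 4·1.

5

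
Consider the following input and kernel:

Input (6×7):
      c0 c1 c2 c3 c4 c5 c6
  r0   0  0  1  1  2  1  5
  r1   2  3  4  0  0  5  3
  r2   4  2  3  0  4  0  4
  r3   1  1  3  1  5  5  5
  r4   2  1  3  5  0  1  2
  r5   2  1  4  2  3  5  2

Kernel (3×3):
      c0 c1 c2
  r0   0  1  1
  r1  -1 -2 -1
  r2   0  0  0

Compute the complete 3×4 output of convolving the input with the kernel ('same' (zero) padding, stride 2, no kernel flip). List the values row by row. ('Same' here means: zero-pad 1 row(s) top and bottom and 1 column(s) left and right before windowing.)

0 -3 -6 -11
-5 -4 -3 -5
-3 -8 4 0

Output[0,0]: The receptive field on the zero-padded input at this output position is [0 0 0 / 0 0 0 / 0 2 3]. Elementwise product with the kernel and sum: 0·1 + 0·1 + 0·-1 + 0·-2 + 0·-1.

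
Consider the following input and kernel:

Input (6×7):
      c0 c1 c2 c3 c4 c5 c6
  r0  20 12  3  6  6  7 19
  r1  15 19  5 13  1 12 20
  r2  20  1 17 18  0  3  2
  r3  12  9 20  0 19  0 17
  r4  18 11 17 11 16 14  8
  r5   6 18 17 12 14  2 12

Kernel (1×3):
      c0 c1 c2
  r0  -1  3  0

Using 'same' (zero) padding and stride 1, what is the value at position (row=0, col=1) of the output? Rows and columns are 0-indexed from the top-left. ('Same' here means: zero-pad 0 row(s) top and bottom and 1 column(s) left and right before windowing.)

16

The receptive field on the zero-padded input at this output position is [20 12 3]. Elementwise product with the kernel and sum: 20·-1 + 12·3.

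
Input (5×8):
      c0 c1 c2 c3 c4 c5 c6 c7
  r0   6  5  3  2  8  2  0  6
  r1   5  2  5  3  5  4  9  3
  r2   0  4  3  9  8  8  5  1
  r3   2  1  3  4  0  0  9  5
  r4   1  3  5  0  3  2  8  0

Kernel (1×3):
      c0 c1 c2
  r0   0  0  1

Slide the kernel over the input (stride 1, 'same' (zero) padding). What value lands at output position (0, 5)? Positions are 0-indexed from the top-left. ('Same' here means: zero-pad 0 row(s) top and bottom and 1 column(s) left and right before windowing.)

The receptive field on the zero-padded input at this output position is [8 2 0]. Elementwise product with the kernel and sum: 0·1.

0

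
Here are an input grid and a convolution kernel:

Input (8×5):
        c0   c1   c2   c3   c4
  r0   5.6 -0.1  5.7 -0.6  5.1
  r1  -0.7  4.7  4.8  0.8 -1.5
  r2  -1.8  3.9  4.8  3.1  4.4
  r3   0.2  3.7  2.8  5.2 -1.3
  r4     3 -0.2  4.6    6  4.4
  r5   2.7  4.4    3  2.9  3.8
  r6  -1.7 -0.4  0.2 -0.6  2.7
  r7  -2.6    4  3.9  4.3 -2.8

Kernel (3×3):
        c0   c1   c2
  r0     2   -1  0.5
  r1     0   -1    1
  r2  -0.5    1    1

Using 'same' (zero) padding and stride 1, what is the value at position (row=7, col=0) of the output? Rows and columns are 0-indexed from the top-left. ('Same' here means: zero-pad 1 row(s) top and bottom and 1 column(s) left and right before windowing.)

8.1

The receptive field on the zero-padded input at this output position is [0 -1.7 -0.4 / 0 -2.6 4 / 0 0 0]. Elementwise product with the kernel and sum: 0·2 + -1.7·-1 + -0.4·0.5 + -2.6·-1 + 4·1 + 0·-0.5 + 0·1 + 0·1.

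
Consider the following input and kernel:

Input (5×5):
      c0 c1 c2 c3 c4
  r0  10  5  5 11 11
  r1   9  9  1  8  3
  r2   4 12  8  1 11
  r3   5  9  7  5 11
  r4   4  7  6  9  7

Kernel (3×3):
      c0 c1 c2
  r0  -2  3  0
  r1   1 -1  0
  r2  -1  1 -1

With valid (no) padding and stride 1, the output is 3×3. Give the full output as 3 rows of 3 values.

Output[0,0]: The receptive field on the input at this output position is [10 5 5 / 9 9 1 / 4 12 8]. Elementwise product with the kernel and sum: 10·-2 + 5·3 + 9·1 + 9·-1 + 4·-1 + 12·1 + 8·-1.
Output[0,1]: The receptive field on the input at this output position is [5 5 11 / 9 1 8 / 12 8 1]. Elementwise product with the kernel and sum: 5·-2 + 5·3 + 9·1 + 1·-1 + 12·-1 + 8·1 + 1·-1.

-5 8 -2
-2 -18 16
21 -8 -15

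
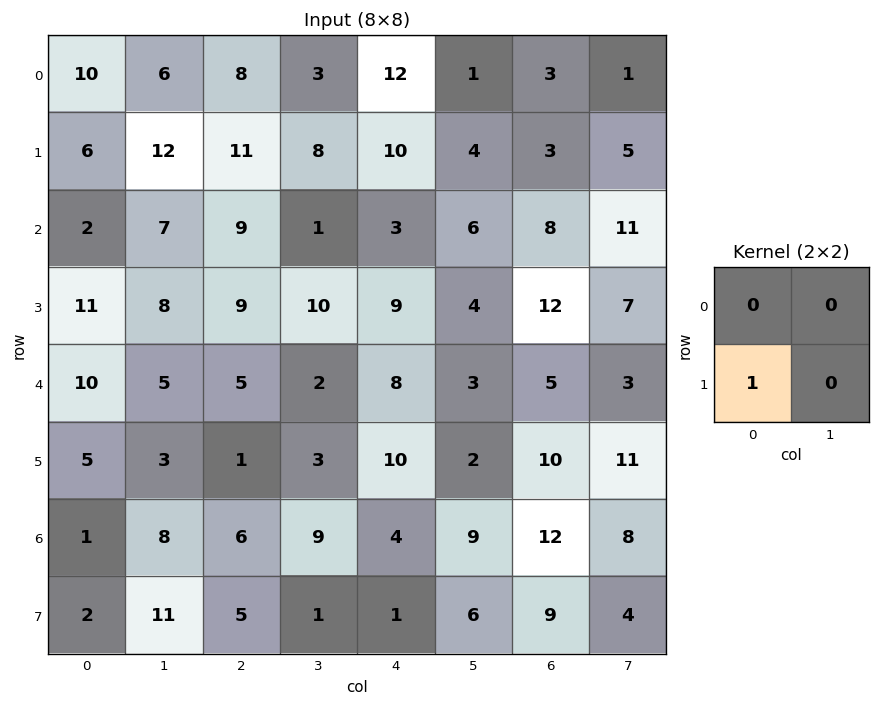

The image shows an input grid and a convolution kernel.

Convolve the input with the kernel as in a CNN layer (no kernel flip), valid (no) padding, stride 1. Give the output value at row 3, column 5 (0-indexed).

3

The receptive field on the input at this output position is [4 12 / 3 5]. Elementwise product with the kernel and sum: 3·1.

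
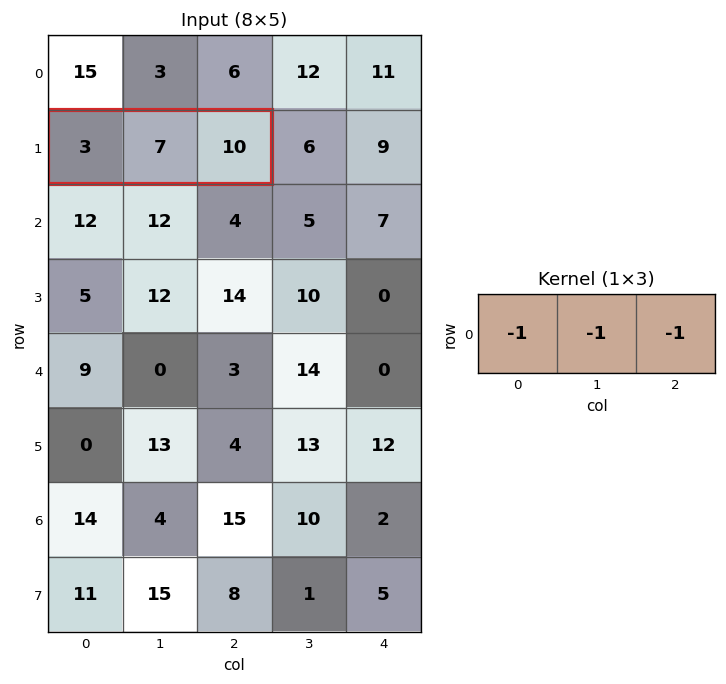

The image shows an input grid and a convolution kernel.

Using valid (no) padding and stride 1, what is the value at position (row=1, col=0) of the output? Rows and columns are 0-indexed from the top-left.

The receptive field on the input at this output position is [3 7 10]. Elementwise product with the kernel and sum: 3·-1 + 7·-1 + 10·-1.

-20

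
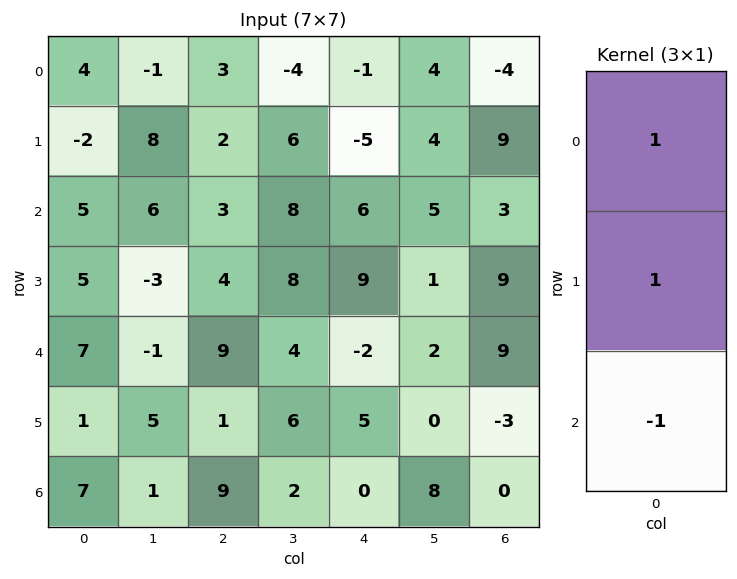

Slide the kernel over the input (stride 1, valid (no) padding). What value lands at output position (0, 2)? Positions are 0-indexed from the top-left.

2

The receptive field on the input at this output position is [3 / 2 / 3]. Elementwise product with the kernel and sum: 3·1 + 2·1 + 3·-1.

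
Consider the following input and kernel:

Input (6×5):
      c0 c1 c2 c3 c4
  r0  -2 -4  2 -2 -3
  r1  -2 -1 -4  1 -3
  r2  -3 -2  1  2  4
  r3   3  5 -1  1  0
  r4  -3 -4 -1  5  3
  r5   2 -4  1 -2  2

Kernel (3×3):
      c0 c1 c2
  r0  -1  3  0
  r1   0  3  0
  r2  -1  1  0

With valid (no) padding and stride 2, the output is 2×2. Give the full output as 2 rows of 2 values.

Output[0,0]: The receptive field on the input at this output position is [-2 -4 2 / -2 -1 -4 / -3 -2 1]. Elementwise product with the kernel and sum: -2·-1 + -4·3 + -1·3 + -3·-1 + -2·1.

-12 -4
11 14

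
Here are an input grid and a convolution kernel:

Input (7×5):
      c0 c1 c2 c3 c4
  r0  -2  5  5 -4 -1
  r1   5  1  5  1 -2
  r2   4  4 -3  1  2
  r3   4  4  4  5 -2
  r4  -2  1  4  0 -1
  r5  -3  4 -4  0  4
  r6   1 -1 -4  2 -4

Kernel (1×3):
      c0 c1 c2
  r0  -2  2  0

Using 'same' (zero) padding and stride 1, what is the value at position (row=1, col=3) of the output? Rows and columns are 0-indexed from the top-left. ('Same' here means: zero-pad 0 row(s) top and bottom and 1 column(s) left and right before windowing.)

The receptive field on the zero-padded input at this output position is [5 1 -2]. Elementwise product with the kernel and sum: 5·-2 + 1·2.

-8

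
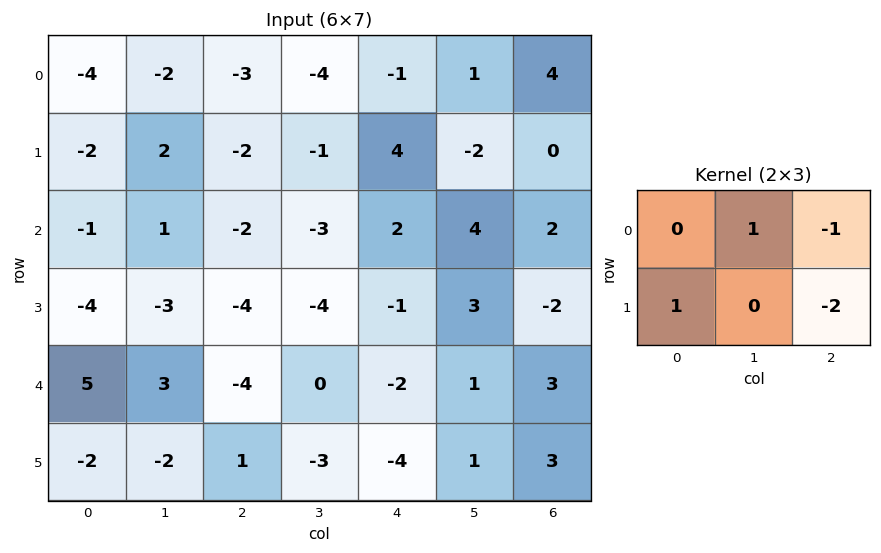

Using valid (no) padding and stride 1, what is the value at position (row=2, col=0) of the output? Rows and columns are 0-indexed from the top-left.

7

The receptive field on the input at this output position is [-1 1 -2 / -4 -3 -4]. Elementwise product with the kernel and sum: 1·1 + -2·-1 + -4·1 + -4·-2.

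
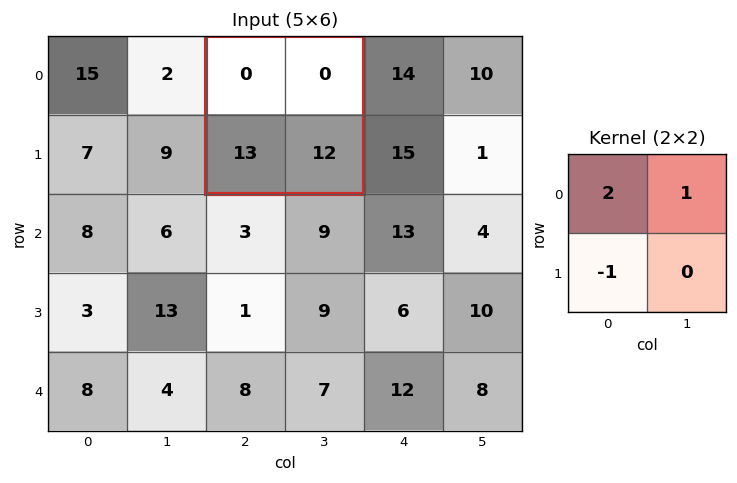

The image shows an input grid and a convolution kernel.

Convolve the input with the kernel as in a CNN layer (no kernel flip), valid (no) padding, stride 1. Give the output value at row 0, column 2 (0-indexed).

The receptive field on the input at this output position is [0 0 / 13 12]. Elementwise product with the kernel and sum: 0·2 + 0·1 + 13·-1.

-13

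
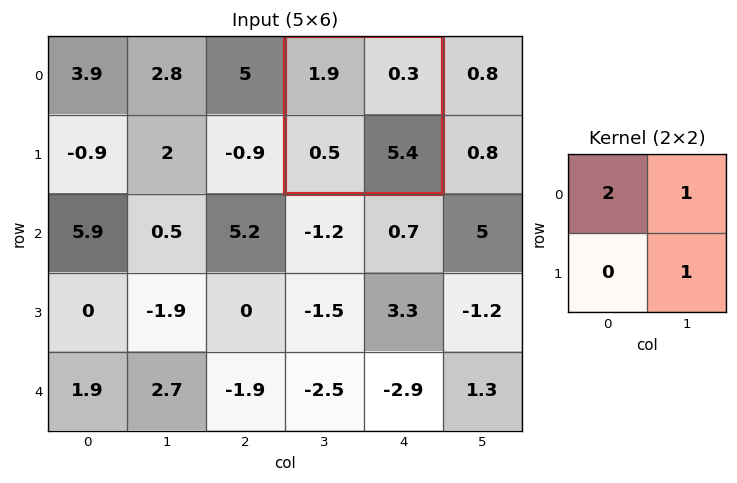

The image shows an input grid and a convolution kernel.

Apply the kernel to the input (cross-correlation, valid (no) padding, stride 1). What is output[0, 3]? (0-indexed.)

9.5

The receptive field on the input at this output position is [1.9 0.3 / 0.5 5.4]. Elementwise product with the kernel and sum: 1.9·2 + 0.3·1 + 5.4·1.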